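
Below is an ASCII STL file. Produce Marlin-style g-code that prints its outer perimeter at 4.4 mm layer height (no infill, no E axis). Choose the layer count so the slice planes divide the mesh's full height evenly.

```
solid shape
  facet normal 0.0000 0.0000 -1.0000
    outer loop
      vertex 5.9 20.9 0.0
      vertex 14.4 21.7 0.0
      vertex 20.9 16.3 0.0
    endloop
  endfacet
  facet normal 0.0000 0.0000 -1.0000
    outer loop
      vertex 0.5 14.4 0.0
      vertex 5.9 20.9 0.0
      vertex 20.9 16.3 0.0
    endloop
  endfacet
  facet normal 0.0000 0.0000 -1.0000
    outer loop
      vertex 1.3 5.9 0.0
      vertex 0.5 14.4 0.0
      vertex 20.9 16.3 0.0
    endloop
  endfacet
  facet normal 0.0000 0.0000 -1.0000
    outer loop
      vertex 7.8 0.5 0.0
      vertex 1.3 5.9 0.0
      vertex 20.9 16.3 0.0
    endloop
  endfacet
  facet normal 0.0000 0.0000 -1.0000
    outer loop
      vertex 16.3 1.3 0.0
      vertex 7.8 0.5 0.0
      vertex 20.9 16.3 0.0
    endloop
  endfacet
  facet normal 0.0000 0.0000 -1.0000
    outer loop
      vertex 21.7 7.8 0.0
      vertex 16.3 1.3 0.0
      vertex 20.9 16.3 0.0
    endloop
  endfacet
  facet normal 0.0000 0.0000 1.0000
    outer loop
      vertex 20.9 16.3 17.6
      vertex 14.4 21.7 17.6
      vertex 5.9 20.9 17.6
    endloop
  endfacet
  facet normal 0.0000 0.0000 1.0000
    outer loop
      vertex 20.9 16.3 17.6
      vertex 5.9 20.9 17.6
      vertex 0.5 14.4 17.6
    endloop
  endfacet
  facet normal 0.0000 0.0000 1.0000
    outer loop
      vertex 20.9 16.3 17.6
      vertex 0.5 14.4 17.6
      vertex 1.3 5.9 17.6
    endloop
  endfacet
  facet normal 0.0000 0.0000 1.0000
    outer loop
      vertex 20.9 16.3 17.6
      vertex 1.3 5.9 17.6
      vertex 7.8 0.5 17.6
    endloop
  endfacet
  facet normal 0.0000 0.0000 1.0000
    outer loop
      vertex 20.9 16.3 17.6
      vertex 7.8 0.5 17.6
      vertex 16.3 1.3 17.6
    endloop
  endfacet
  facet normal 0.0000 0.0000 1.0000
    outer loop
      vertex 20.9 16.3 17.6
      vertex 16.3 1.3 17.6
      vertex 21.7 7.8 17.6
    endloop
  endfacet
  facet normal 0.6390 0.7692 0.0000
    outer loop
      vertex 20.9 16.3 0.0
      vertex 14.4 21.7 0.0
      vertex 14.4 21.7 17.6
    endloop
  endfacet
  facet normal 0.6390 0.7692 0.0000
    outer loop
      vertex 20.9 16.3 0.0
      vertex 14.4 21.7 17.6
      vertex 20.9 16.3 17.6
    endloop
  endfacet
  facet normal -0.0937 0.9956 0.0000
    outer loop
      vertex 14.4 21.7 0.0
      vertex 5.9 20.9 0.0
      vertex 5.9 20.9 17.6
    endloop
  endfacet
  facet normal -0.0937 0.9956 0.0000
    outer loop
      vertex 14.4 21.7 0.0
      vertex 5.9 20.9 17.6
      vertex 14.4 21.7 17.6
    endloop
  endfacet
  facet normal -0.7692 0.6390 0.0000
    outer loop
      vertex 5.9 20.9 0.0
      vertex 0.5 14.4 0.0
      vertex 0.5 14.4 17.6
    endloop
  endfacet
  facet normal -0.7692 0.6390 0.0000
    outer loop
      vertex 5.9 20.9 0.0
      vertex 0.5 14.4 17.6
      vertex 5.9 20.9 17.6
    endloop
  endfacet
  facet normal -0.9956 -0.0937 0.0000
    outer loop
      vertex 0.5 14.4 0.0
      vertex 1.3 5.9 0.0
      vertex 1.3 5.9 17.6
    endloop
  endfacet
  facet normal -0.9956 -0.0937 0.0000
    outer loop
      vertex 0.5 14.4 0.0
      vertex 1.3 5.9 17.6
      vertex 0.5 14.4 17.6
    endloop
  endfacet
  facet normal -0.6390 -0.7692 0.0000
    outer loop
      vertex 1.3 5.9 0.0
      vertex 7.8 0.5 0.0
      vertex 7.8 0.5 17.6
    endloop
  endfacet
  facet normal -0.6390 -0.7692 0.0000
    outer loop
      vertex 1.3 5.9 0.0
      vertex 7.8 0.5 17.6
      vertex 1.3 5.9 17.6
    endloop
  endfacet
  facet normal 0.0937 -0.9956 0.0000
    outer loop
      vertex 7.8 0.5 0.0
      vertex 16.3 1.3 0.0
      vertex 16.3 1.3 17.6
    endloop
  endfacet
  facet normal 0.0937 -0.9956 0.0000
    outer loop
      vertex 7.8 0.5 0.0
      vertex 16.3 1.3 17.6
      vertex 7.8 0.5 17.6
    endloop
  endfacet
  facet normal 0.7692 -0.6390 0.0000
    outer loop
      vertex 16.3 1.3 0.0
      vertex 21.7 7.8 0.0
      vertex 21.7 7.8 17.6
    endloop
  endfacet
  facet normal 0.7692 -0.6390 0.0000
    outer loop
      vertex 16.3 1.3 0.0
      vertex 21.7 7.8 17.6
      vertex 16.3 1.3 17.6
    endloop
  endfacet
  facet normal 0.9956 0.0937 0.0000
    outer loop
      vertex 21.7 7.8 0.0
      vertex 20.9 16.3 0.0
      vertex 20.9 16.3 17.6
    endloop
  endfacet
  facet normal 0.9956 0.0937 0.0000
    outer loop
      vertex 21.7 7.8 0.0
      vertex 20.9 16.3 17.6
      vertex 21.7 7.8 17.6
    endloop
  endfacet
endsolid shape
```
; perimeter-only toolpath
G21 ; units = mm
G90 ; absolute positioning
G28 ; home
; layer 1
G0 Z4.4
G0 X20.9 Y16.3
G1 X14.4 Y21.7
G1 X5.9 Y20.9
G1 X0.5 Y14.4
G1 X1.3 Y5.9
G1 X7.8 Y0.5
G1 X16.3 Y1.3
G1 X21.7 Y7.8
G1 X20.9 Y16.3
; layer 2
G0 Z8.8
G0 X20.9 Y16.3
G1 X14.4 Y21.7
G1 X5.9 Y20.9
G1 X0.5 Y14.4
G1 X1.3 Y5.9
G1 X7.8 Y0.5
G1 X16.3 Y1.3
G1 X21.7 Y7.8
G1 X20.9 Y16.3
; layer 3
G0 Z13.2
G0 X20.9 Y16.3
G1 X14.4 Y21.7
G1 X5.9 Y20.9
G1 X0.5 Y14.4
G1 X1.3 Y5.9
G1 X7.8 Y0.5
G1 X16.3 Y1.3
G1 X21.7 Y7.8
G1 X20.9 Y16.3
; layer 4
G0 Z17.6
G0 X20.9 Y16.3
G1 X14.4 Y21.7
G1 X5.9 Y20.9
G1 X0.5 Y14.4
G1 X1.3 Y5.9
G1 X7.8 Y0.5
G1 X16.3 Y1.3
G1 X21.7 Y7.8
G1 X20.9 Y16.3
M2 ; end

The solid is a regular 8-sided prism (a cylinder approximated with 8 flat sides), circumscribed radius ≈ 11.1 mm, height ≈ 17.6 mm. Slicing at Δz = 4.4 mm — 4 equal slices spanning the solid's height, so layer i sits at z = i·h/4 — gives 4 non-empty perimeters. Each is a 8-segment closed polygon; G0 lifts to the layer z and rapids to the start vertex, then G1 traces the edges.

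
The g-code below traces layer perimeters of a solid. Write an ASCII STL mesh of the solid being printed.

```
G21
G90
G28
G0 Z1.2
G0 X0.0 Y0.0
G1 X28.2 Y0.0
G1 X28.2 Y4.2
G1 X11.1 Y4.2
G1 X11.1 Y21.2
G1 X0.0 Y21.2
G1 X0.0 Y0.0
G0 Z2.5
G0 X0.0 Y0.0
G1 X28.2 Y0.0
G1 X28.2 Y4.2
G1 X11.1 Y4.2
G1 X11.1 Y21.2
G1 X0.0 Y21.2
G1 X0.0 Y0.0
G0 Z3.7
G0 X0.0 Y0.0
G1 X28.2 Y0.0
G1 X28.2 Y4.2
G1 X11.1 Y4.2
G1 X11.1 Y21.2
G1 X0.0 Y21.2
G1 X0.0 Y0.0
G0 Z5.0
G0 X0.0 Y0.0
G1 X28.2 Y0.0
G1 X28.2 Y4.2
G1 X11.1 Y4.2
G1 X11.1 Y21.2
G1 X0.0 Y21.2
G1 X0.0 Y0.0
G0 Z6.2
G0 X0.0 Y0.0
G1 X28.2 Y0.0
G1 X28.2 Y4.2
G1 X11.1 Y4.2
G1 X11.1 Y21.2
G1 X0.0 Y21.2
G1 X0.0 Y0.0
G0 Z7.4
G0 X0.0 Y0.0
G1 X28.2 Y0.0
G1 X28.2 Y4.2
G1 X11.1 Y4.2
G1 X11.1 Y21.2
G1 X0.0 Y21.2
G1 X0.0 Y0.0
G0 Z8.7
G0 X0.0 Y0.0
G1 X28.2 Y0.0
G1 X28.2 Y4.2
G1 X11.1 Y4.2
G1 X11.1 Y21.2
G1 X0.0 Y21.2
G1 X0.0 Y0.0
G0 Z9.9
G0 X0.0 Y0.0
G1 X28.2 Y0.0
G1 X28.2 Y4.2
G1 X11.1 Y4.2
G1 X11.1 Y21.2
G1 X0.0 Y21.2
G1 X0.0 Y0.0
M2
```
solid part
  facet normal 0.0000 0.0000 -1.0000
    outer loop
      vertex 28.2 4.2 0.0
      vertex 28.2 0.0 0.0
      vertex 0.0 0.0 0.0
    endloop
  endfacet
  facet normal 0.0000 0.0000 -1.0000
    outer loop
      vertex 11.1 4.2 0.0
      vertex 28.2 4.2 0.0
      vertex 0.0 0.0 0.0
    endloop
  endfacet
  facet normal 0.0000 0.0000 -1.0000
    outer loop
      vertex 11.1 21.2 0.0
      vertex 11.1 4.2 0.0
      vertex 0.0 0.0 0.0
    endloop
  endfacet
  facet normal 0.0000 0.0000 -1.0000
    outer loop
      vertex 0.0 21.2 0.0
      vertex 11.1 21.2 0.0
      vertex 0.0 0.0 0.0
    endloop
  endfacet
  facet normal 0.0000 0.0000 1.0000
    outer loop
      vertex 0.0 0.0 9.9
      vertex 28.2 0.0 9.9
      vertex 28.2 4.2 9.9
    endloop
  endfacet
  facet normal 0.0000 0.0000 1.0000
    outer loop
      vertex 0.0 0.0 9.9
      vertex 28.2 4.2 9.9
      vertex 11.1 4.2 9.9
    endloop
  endfacet
  facet normal 0.0000 0.0000 1.0000
    outer loop
      vertex 0.0 0.0 9.9
      vertex 11.1 4.2 9.9
      vertex 11.1 21.2 9.9
    endloop
  endfacet
  facet normal 0.0000 0.0000 1.0000
    outer loop
      vertex 0.0 0.0 9.9
      vertex 11.1 21.2 9.9
      vertex 0.0 21.2 9.9
    endloop
  endfacet
  facet normal 0.0000 -1.0000 0.0000
    outer loop
      vertex 0.0 0.0 0.0
      vertex 28.2 0.0 0.0
      vertex 28.2 0.0 9.9
    endloop
  endfacet
  facet normal 0.0000 -1.0000 0.0000
    outer loop
      vertex 0.0 0.0 0.0
      vertex 28.2 0.0 9.9
      vertex 0.0 0.0 9.9
    endloop
  endfacet
  facet normal 1.0000 0.0000 0.0000
    outer loop
      vertex 28.2 0.0 0.0
      vertex 28.2 4.2 0.0
      vertex 28.2 4.2 9.9
    endloop
  endfacet
  facet normal 1.0000 0.0000 0.0000
    outer loop
      vertex 28.2 0.0 0.0
      vertex 28.2 4.2 9.9
      vertex 28.2 0.0 9.9
    endloop
  endfacet
  facet normal 0.0000 1.0000 0.0000
    outer loop
      vertex 28.2 4.2 0.0
      vertex 11.1 4.2 0.0
      vertex 11.1 4.2 9.9
    endloop
  endfacet
  facet normal 0.0000 1.0000 0.0000
    outer loop
      vertex 28.2 4.2 0.0
      vertex 11.1 4.2 9.9
      vertex 28.2 4.2 9.9
    endloop
  endfacet
  facet normal 1.0000 0.0000 0.0000
    outer loop
      vertex 11.1 4.2 0.0
      vertex 11.1 21.2 0.0
      vertex 11.1 21.2 9.9
    endloop
  endfacet
  facet normal 1.0000 0.0000 0.0000
    outer loop
      vertex 11.1 4.2 0.0
      vertex 11.1 21.2 9.9
      vertex 11.1 4.2 9.9
    endloop
  endfacet
  facet normal 0.0000 1.0000 0.0000
    outer loop
      vertex 11.1 21.2 0.0
      vertex 0.0 21.2 0.0
      vertex 0.0 21.2 9.9
    endloop
  endfacet
  facet normal 0.0000 1.0000 0.0000
    outer loop
      vertex 11.1 21.2 0.0
      vertex 0.0 21.2 9.9
      vertex 11.1 21.2 9.9
    endloop
  endfacet
  facet normal -1.0000 0.0000 0.0000
    outer loop
      vertex 0.0 21.2 0.0
      vertex 0.0 0.0 0.0
      vertex 0.0 0.0 9.9
    endloop
  endfacet
  facet normal -1.0000 0.0000 0.0000
    outer loop
      vertex 0.0 21.2 0.0
      vertex 0.0 0.0 9.9
      vertex 0.0 21.2 9.9
    endloop
  endfacet
endsolid part

The G0 Z moves step by Δz≈1.2 mm. Every layer's G1 loop is the same polygon, so the solid is a straight extrusion of it from z=0 to z≈9.9. Closing with flat bottom and top caps and triangulating gives 20 facets — an L-shaped prism: outer 28.2 × 21.2 mm, arm thicknesses ≈ 4.2 mm (horizontal) and 11.1 mm (vertical), extruded 9.9 mm in z.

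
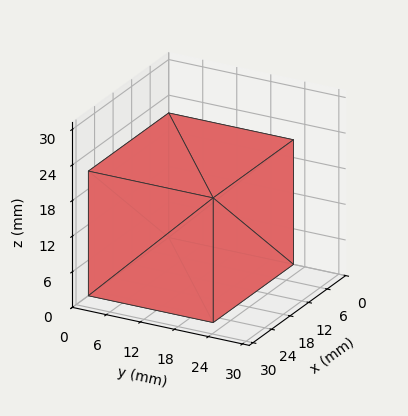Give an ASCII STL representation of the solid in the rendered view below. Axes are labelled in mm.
Reading the render: the shape is a rectangular box, roughly 26 × 22 mm footprint and 21 mm tall (dimensions read to the nearest mm from the axis ticks). For the STL, each face is triangulated and given an outward normal.

solid part
  facet normal 0.0000 0.0000 -1.0000
    outer loop
      vertex 26.0 22.0 0.0
      vertex 26.0 0.0 0.0
      vertex 0.0 0.0 0.0
    endloop
  endfacet
  facet normal 0.0000 0.0000 -1.0000
    outer loop
      vertex 0.0 22.0 0.0
      vertex 26.0 22.0 0.0
      vertex 0.0 0.0 0.0
    endloop
  endfacet
  facet normal 0.0000 0.0000 1.0000
    outer loop
      vertex 0.0 0.0 21.0
      vertex 26.0 0.0 21.0
      vertex 26.0 22.0 21.0
    endloop
  endfacet
  facet normal 0.0000 0.0000 1.0000
    outer loop
      vertex 0.0 0.0 21.0
      vertex 26.0 22.0 21.0
      vertex 0.0 22.0 21.0
    endloop
  endfacet
  facet normal 0.0000 -1.0000 0.0000
    outer loop
      vertex 0.0 0.0 0.0
      vertex 26.0 0.0 0.0
      vertex 26.0 0.0 21.0
    endloop
  endfacet
  facet normal 0.0000 -1.0000 0.0000
    outer loop
      vertex 0.0 0.0 0.0
      vertex 26.0 0.0 21.0
      vertex 0.0 0.0 21.0
    endloop
  endfacet
  facet normal 0.0000 1.0000 0.0000
    outer loop
      vertex 26.0 22.0 21.0
      vertex 26.0 22.0 0.0
      vertex 0.0 22.0 0.0
    endloop
  endfacet
  facet normal 0.0000 1.0000 0.0000
    outer loop
      vertex 0.0 22.0 21.0
      vertex 26.0 22.0 21.0
      vertex 0.0 22.0 0.0
    endloop
  endfacet
  facet normal -1.0000 0.0000 0.0000
    outer loop
      vertex 0.0 22.0 21.0
      vertex 0.0 22.0 0.0
      vertex 0.0 0.0 0.0
    endloop
  endfacet
  facet normal -1.0000 0.0000 0.0000
    outer loop
      vertex 0.0 0.0 21.0
      vertex 0.0 22.0 21.0
      vertex 0.0 0.0 0.0
    endloop
  endfacet
  facet normal 1.0000 0.0000 0.0000
    outer loop
      vertex 26.0 0.0 0.0
      vertex 26.0 22.0 0.0
      vertex 26.0 22.0 21.0
    endloop
  endfacet
  facet normal 1.0000 0.0000 0.0000
    outer loop
      vertex 26.0 0.0 0.0
      vertex 26.0 22.0 21.0
      vertex 26.0 0.0 21.0
    endloop
  endfacet
endsolid part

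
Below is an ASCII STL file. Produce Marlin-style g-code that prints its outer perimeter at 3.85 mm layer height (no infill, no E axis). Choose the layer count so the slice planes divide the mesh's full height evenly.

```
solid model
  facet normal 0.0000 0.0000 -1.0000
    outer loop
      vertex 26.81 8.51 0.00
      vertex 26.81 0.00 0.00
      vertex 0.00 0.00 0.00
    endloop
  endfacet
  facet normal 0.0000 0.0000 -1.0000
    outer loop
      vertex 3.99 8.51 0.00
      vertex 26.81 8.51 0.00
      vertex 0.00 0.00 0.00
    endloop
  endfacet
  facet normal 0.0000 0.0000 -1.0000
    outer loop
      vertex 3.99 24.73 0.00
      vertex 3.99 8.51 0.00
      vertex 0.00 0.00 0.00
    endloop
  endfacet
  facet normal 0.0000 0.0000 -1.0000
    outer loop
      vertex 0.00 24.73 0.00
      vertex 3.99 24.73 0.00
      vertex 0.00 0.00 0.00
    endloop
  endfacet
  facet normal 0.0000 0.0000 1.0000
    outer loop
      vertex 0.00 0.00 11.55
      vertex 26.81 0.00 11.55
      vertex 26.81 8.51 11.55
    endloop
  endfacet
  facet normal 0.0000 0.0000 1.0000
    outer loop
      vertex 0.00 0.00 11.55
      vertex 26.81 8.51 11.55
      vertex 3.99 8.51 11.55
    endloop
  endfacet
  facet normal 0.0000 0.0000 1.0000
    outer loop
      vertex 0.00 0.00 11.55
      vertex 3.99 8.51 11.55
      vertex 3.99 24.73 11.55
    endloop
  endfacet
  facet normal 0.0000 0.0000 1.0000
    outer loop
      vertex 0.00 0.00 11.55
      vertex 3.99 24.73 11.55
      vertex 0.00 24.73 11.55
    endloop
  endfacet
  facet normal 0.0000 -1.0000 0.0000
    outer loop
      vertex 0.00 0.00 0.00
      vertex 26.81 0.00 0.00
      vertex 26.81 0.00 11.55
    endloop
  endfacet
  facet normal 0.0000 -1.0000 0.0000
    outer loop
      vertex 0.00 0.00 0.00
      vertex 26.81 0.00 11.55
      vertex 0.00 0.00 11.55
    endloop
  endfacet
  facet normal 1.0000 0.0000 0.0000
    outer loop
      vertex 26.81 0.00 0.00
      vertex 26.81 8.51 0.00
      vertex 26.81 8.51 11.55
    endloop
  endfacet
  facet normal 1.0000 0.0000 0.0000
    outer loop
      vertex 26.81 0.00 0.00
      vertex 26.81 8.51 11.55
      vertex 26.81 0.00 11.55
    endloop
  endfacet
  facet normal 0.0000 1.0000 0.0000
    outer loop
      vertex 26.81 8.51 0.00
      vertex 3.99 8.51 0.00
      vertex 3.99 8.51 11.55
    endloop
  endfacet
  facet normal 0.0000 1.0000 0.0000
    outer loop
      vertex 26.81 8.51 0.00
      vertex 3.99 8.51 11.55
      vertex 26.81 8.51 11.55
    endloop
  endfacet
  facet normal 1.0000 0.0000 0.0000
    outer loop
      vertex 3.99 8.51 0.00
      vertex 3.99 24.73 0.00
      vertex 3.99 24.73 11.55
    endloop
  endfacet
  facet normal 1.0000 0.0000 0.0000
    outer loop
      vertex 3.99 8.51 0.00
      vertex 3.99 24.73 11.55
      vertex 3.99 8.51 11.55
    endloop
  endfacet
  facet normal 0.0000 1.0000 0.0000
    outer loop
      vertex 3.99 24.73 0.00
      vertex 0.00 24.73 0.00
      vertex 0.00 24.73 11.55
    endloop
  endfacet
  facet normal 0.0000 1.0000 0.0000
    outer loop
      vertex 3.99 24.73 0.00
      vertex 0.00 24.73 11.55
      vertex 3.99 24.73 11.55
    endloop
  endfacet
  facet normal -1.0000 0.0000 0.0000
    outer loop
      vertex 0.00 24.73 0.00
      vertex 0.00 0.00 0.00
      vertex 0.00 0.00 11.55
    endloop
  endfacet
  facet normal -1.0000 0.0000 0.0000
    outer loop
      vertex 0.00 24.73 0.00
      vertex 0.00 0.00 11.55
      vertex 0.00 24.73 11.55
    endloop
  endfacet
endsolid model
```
; perimeter-only toolpath
G21 ; units = mm
G90 ; absolute positioning
G28 ; home
; layer 1
G0 Z3.85
G0 X0.00 Y0.00
G1 X26.81 Y0.00
G1 X26.81 Y8.51
G1 X3.99 Y8.51
G1 X3.99 Y24.73
G1 X0.00 Y24.73
G1 X0.00 Y0.00
; layer 2
G0 Z7.70
G0 X0.00 Y0.00
G1 X26.81 Y0.00
G1 X26.81 Y8.51
G1 X3.99 Y8.51
G1 X3.99 Y24.73
G1 X0.00 Y24.73
G1 X0.00 Y0.00
; layer 3
G0 Z11.55
G0 X0.00 Y0.00
G1 X26.81 Y0.00
G1 X26.81 Y8.51
G1 X3.99 Y8.51
G1 X3.99 Y24.73
G1 X0.00 Y24.73
G1 X0.00 Y0.00
M2 ; end

The solid is an L-shaped prism: outer 26.8 × 24.7 mm, arm thicknesses ≈ 8.51 mm (horizontal) and 3.99 mm (vertical), extruded 11.6 mm in z. Slicing at Δz = 3.85 mm — 3 equal slices spanning the solid's height, so layer i sits at z = i·h/3 — gives 3 non-empty perimeters. Each is a 6-segment closed polygon; G0 lifts to the layer z and rapids to the start vertex, then G1 traces the edges.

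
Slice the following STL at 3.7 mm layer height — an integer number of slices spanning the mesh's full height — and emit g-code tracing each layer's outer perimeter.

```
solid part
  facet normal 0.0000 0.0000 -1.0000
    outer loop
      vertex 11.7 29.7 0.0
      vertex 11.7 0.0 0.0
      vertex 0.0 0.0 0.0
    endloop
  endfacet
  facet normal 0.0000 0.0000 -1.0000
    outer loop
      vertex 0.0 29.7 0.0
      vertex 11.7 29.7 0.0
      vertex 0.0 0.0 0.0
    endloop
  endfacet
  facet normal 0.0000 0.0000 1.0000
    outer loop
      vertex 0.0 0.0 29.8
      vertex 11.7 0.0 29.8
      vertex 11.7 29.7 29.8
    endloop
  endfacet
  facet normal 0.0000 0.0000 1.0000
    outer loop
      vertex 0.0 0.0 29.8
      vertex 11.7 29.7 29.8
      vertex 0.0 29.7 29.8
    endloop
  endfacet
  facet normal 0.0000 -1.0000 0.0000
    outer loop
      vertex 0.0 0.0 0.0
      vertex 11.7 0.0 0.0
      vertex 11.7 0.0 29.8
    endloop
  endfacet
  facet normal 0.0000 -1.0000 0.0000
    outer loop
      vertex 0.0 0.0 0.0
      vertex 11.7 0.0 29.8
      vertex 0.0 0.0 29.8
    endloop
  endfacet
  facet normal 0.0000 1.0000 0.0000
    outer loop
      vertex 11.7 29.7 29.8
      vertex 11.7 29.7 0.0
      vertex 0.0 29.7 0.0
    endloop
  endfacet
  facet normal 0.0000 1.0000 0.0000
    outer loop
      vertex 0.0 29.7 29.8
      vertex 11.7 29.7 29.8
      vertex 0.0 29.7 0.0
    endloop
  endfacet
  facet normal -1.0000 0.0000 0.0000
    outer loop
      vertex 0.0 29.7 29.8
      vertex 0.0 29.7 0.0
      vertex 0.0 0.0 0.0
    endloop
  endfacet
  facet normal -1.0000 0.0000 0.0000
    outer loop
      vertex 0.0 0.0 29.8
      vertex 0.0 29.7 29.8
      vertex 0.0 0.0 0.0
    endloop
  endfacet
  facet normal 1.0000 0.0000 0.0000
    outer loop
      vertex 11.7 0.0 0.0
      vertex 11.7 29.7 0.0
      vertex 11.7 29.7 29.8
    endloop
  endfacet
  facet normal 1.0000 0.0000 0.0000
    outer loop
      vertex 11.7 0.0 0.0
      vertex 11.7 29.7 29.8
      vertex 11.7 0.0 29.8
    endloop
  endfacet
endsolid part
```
; perimeter-only toolpath
G21 ; units = mm
G90 ; absolute positioning
G28 ; home
; layer 1
G0 Z3.7
G0 X0.0 Y0.0
G1 X11.7 Y0.0
G1 X11.7 Y29.7
G1 X0.0 Y29.7
G1 X0.0 Y0.0
; layer 2
G0 Z7.5
G0 X0.0 Y0.0
G1 X11.7 Y0.0
G1 X11.7 Y29.7
G1 X0.0 Y29.7
G1 X0.0 Y0.0
; layer 3
G0 Z11.2
G0 X0.0 Y0.0
G1 X11.7 Y0.0
G1 X11.7 Y29.7
G1 X0.0 Y29.7
G1 X0.0 Y0.0
; layer 4
G0 Z14.9
G0 X0.0 Y0.0
G1 X11.7 Y0.0
G1 X11.7 Y29.7
G1 X0.0 Y29.7
G1 X0.0 Y0.0
; layer 5
G0 Z18.6
G0 X0.0 Y0.0
G1 X11.7 Y0.0
G1 X11.7 Y29.7
G1 X0.0 Y29.7
G1 X0.0 Y0.0
; layer 6
G0 Z22.4
G0 X0.0 Y0.0
G1 X11.7 Y0.0
G1 X11.7 Y29.7
G1 X0.0 Y29.7
G1 X0.0 Y0.0
; layer 7
G0 Z26.1
G0 X0.0 Y0.0
G1 X11.7 Y0.0
G1 X11.7 Y29.7
G1 X0.0 Y29.7
G1 X0.0 Y0.0
; layer 8
G0 Z29.8
G0 X0.0 Y0.0
G1 X11.7 Y0.0
G1 X11.7 Y29.7
G1 X0.0 Y29.7
G1 X0.0 Y0.0
M2 ; end

The solid is a rectangular box, roughly 11.7 × 29.7 mm footprint and 29.8 mm tall. Slicing at Δz = 3.7 mm — 8 equal slices spanning the solid's height, so layer i sits at z = i·h/8 — gives 8 non-empty perimeters. Each is a 4-segment closed polygon; G0 lifts to the layer z and rapids to the start vertex, then G1 traces the edges.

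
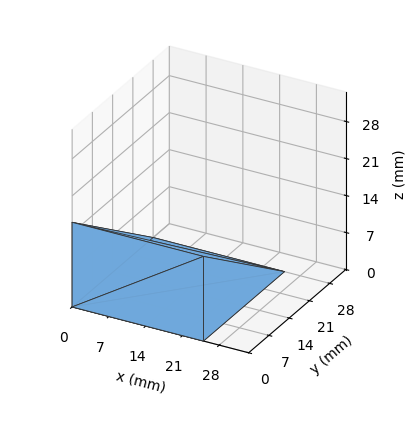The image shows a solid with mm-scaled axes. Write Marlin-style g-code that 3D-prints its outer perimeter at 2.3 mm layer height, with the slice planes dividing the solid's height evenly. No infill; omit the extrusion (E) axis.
Reading the render: the shape is a wedge (ramp): 25 × 28 mm base, rising to 16 mm along the y=0 edge and sloping linearly to z=0 at y=28 (dimensions read to the nearest mm from the axis ticks). For the g-code, the solid's height is divided into equal slices at the stated Δz and each level perimeter traced with G1 moves after a G0 lift.

; perimeter-only toolpath
G21 ; units = mm
G90 ; absolute positioning
G28 ; home
; layer 1
G0 Z2.3
G0 X0.0 Y0.0
G1 X25.0 Y0.0
G1 X25.0 Y24.0
G1 X0.0 Y24.0
G1 X0.0 Y0.0
; layer 2
G0 Z4.6
G0 X0.0 Y0.0
G1 X25.0 Y0.0
G1 X25.0 Y20.0
G1 X0.0 Y20.0
G1 X0.0 Y0.0
; layer 3
G0 Z6.9
G0 X0.0 Y0.0
G1 X25.0 Y0.0
G1 X25.0 Y16.0
G1 X0.0 Y16.0
G1 X0.0 Y0.0
; layer 4
G0 Z9.1
G0 X0.0 Y0.0
G1 X25.0 Y0.0
G1 X25.0 Y12.0
G1 X0.0 Y12.0
G1 X0.0 Y0.0
; layer 5
G0 Z11.4
G0 X0.0 Y0.0
G1 X25.0 Y0.0
G1 X25.0 Y8.0
G1 X0.0 Y8.0
G1 X0.0 Y0.0
; layer 6
G0 Z13.7
G0 X0.0 Y0.0
G1 X25.0 Y0.0
G1 X25.0 Y4.0
G1 X0.0 Y4.0
G1 X0.0 Y0.0
M2 ; end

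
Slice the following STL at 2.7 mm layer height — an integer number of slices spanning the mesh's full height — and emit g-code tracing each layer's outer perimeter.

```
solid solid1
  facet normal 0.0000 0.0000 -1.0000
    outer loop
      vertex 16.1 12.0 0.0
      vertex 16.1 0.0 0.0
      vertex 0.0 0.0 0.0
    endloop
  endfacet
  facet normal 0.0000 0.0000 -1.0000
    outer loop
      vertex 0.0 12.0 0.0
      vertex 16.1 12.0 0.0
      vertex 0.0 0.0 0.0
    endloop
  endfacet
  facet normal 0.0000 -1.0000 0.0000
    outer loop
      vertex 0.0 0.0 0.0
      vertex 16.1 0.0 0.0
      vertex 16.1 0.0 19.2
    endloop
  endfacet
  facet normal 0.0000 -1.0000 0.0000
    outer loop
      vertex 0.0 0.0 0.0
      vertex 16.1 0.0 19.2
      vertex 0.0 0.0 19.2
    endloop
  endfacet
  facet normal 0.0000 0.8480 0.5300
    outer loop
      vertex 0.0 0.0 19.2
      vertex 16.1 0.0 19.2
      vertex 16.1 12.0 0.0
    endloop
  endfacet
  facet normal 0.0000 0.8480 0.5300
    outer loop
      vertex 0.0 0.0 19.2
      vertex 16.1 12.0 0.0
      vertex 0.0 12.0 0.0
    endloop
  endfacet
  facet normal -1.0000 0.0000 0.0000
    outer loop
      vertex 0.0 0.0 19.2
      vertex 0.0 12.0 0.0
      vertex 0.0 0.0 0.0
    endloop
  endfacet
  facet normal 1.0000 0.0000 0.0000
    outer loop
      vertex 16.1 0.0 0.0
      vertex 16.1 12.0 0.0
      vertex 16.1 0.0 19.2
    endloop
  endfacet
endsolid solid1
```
; perimeter-only toolpath
G21 ; units = mm
G90 ; absolute positioning
G28 ; home
; layer 1
G0 Z2.7
G0 X0.0 Y0.0
G1 X16.1 Y0.0
G1 X16.1 Y10.3
G1 X0.0 Y10.3
G1 X0.0 Y0.0
; layer 2
G0 Z5.5
G0 X0.0 Y0.0
G1 X16.1 Y0.0
G1 X16.1 Y8.6
G1 X0.0 Y8.6
G1 X0.0 Y0.0
; layer 3
G0 Z8.2
G0 X0.0 Y0.0
G1 X16.1 Y0.0
G1 X16.1 Y6.9
G1 X0.0 Y6.9
G1 X0.0 Y0.0
; layer 4
G0 Z11.0
G0 X0.0 Y0.0
G1 X16.1 Y0.0
G1 X16.1 Y5.1
G1 X0.0 Y5.1
G1 X0.0 Y0.0
; layer 5
G0 Z13.7
G0 X0.0 Y0.0
G1 X16.1 Y0.0
G1 X16.1 Y3.4
G1 X0.0 Y3.4
G1 X0.0 Y0.0
; layer 6
G0 Z16.5
G0 X0.0 Y0.0
G1 X16.1 Y0.0
G1 X16.1 Y1.7
G1 X0.0 Y1.7
G1 X0.0 Y0.0
M2 ; end

The solid is a wedge (ramp): 16.1 × 12 mm base, rising to 19.2 mm along the y=0 edge and sloping linearly to z=0 at y=12. Slicing at Δz = 2.7 mm — 7 equal slices spanning the solid's height, so layer i sits at z = i·h/7 — gives 6 non-empty perimeters. Each is a 4-segment closed polygon; G0 lifts to the layer z and rapids to the start vertex, then G1 traces the edges. The cross-section shrinks linearly with z (the slice at the apex is degenerate and omitted).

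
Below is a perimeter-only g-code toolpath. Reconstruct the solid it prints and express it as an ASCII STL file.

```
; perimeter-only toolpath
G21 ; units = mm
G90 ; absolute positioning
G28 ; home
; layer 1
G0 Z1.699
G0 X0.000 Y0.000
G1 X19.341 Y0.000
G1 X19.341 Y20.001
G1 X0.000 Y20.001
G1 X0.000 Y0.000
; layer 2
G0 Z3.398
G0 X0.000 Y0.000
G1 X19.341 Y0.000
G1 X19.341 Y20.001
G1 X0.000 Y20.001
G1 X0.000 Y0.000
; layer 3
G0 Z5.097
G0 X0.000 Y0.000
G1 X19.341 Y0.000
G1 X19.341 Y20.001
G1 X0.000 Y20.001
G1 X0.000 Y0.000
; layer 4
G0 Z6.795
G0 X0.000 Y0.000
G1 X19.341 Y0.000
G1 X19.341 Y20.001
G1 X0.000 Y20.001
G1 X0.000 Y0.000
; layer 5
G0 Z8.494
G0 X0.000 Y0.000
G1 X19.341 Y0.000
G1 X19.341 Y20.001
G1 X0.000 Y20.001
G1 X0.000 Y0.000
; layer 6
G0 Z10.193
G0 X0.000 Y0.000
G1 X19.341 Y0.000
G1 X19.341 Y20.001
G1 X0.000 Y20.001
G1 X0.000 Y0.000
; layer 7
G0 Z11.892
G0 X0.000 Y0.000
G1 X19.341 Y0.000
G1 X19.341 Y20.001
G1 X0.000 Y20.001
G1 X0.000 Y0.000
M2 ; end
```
solid part
  facet normal 0.0000 0.0000 -1.0000
    outer loop
      vertex 19.341 20.001 0.000
      vertex 19.341 0.000 0.000
      vertex 0.000 0.000 0.000
    endloop
  endfacet
  facet normal 0.0000 0.0000 -1.0000
    outer loop
      vertex 0.000 20.001 0.000
      vertex 19.341 20.001 0.000
      vertex 0.000 0.000 0.000
    endloop
  endfacet
  facet normal 0.0000 0.0000 1.0000
    outer loop
      vertex 0.000 0.000 11.892
      vertex 19.341 0.000 11.892
      vertex 19.341 20.001 11.892
    endloop
  endfacet
  facet normal 0.0000 0.0000 1.0000
    outer loop
      vertex 0.000 0.000 11.892
      vertex 19.341 20.001 11.892
      vertex 0.000 20.001 11.892
    endloop
  endfacet
  facet normal 0.0000 -1.0000 0.0000
    outer loop
      vertex 0.000 0.000 0.000
      vertex 19.341 0.000 0.000
      vertex 19.341 0.000 11.892
    endloop
  endfacet
  facet normal 0.0000 -1.0000 0.0000
    outer loop
      vertex 0.000 0.000 0.000
      vertex 19.341 0.000 11.892
      vertex 0.000 0.000 11.892
    endloop
  endfacet
  facet normal 0.0000 1.0000 0.0000
    outer loop
      vertex 19.341 20.001 11.892
      vertex 19.341 20.001 0.000
      vertex 0.000 20.001 0.000
    endloop
  endfacet
  facet normal 0.0000 1.0000 0.0000
    outer loop
      vertex 0.000 20.001 11.892
      vertex 19.341 20.001 11.892
      vertex 0.000 20.001 0.000
    endloop
  endfacet
  facet normal -1.0000 0.0000 0.0000
    outer loop
      vertex 0.000 20.001 11.892
      vertex 0.000 20.001 0.000
      vertex 0.000 0.000 0.000
    endloop
  endfacet
  facet normal -1.0000 0.0000 0.0000
    outer loop
      vertex 0.000 0.000 11.892
      vertex 0.000 20.001 11.892
      vertex 0.000 0.000 0.000
    endloop
  endfacet
  facet normal 1.0000 0.0000 0.0000
    outer loop
      vertex 19.341 0.000 0.000
      vertex 19.341 20.001 0.000
      vertex 19.341 20.001 11.892
    endloop
  endfacet
  facet normal 1.0000 0.0000 0.0000
    outer loop
      vertex 19.341 0.000 0.000
      vertex 19.341 20.001 11.892
      vertex 19.341 0.000 11.892
    endloop
  endfacet
endsolid part

The G0 Z moves step by Δz≈1.699 mm. Every layer's G1 loop is the same polygon, so the solid is a straight extrusion of it from z=0 to z≈11.9. Closing with flat bottom and top caps and triangulating gives 12 facets — a rectangular box, roughly 19.3 × 20 mm footprint and 11.9 mm tall.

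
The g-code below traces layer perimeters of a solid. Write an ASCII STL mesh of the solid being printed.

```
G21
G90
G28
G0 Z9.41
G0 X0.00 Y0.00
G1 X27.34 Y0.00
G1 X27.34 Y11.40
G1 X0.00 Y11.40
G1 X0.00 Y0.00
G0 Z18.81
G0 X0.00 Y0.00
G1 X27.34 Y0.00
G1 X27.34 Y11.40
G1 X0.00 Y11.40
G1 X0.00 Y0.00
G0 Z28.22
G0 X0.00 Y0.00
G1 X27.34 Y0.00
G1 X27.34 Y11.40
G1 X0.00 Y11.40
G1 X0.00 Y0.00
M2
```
solid part
  facet normal 0.0000 0.0000 -1.0000
    outer loop
      vertex 27.34 11.40 0.00
      vertex 27.34 0.00 0.00
      vertex 0.00 0.00 0.00
    endloop
  endfacet
  facet normal 0.0000 0.0000 -1.0000
    outer loop
      vertex 0.00 11.40 0.00
      vertex 27.34 11.40 0.00
      vertex 0.00 0.00 0.00
    endloop
  endfacet
  facet normal 0.0000 0.0000 1.0000
    outer loop
      vertex 0.00 0.00 28.22
      vertex 27.34 0.00 28.22
      vertex 27.34 11.40 28.22
    endloop
  endfacet
  facet normal 0.0000 0.0000 1.0000
    outer loop
      vertex 0.00 0.00 28.22
      vertex 27.34 11.40 28.22
      vertex 0.00 11.40 28.22
    endloop
  endfacet
  facet normal 0.0000 -1.0000 0.0000
    outer loop
      vertex 0.00 0.00 0.00
      vertex 27.34 0.00 0.00
      vertex 27.34 0.00 28.22
    endloop
  endfacet
  facet normal 0.0000 -1.0000 0.0000
    outer loop
      vertex 0.00 0.00 0.00
      vertex 27.34 0.00 28.22
      vertex 0.00 0.00 28.22
    endloop
  endfacet
  facet normal 0.0000 1.0000 0.0000
    outer loop
      vertex 27.34 11.40 28.22
      vertex 27.34 11.40 0.00
      vertex 0.00 11.40 0.00
    endloop
  endfacet
  facet normal 0.0000 1.0000 0.0000
    outer loop
      vertex 0.00 11.40 28.22
      vertex 27.34 11.40 28.22
      vertex 0.00 11.40 0.00
    endloop
  endfacet
  facet normal -1.0000 0.0000 0.0000
    outer loop
      vertex 0.00 11.40 28.22
      vertex 0.00 11.40 0.00
      vertex 0.00 0.00 0.00
    endloop
  endfacet
  facet normal -1.0000 0.0000 0.0000
    outer loop
      vertex 0.00 0.00 28.22
      vertex 0.00 11.40 28.22
      vertex 0.00 0.00 0.00
    endloop
  endfacet
  facet normal 1.0000 0.0000 0.0000
    outer loop
      vertex 27.34 0.00 0.00
      vertex 27.34 11.40 0.00
      vertex 27.34 11.40 28.22
    endloop
  endfacet
  facet normal 1.0000 0.0000 0.0000
    outer loop
      vertex 27.34 0.00 0.00
      vertex 27.34 11.40 28.22
      vertex 27.34 0.00 28.22
    endloop
  endfacet
endsolid part

The G0 Z moves step by Δz≈9.41 mm. Every layer's G1 loop is the same polygon, so the solid is a straight extrusion of it from z=0 to z≈28.2. Closing with flat bottom and top caps and triangulating gives 12 facets — a rectangular box, roughly 27.3 × 11.4 mm footprint and 28.2 mm tall.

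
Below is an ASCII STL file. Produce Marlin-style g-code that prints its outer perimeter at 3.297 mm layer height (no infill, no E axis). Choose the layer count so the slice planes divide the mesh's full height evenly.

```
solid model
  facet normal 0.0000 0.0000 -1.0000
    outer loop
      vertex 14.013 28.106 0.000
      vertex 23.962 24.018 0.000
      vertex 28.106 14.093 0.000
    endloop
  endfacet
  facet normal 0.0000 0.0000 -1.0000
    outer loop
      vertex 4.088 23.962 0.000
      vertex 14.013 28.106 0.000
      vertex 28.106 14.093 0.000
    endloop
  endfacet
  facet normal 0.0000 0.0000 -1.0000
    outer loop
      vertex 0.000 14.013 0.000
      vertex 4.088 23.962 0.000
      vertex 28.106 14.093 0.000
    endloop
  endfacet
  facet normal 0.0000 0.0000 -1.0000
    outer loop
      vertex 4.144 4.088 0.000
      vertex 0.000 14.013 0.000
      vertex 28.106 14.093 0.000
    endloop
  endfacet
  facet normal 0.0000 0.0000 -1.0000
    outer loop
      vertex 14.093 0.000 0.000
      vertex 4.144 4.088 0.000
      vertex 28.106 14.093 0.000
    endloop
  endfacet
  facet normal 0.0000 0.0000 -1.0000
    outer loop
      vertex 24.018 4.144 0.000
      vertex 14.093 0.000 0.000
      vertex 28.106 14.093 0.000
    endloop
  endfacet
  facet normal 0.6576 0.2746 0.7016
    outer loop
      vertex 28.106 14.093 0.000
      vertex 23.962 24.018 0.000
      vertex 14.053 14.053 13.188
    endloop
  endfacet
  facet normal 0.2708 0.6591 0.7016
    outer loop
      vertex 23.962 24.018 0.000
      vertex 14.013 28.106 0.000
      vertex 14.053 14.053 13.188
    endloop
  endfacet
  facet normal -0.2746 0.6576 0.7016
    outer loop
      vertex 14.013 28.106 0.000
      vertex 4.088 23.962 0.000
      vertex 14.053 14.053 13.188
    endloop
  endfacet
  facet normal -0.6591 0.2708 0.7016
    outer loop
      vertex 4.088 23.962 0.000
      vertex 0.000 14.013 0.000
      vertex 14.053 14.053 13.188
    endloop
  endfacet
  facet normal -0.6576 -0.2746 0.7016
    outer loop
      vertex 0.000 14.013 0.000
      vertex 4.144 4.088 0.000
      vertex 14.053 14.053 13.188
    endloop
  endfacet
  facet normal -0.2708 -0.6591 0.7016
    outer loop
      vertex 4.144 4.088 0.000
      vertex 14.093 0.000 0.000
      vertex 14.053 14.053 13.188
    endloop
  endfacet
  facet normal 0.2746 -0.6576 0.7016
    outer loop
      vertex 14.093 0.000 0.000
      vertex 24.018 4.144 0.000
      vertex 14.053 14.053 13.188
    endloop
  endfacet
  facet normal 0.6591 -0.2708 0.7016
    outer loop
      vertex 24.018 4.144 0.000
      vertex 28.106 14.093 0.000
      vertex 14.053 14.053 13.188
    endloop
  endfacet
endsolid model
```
; perimeter-only toolpath
G21 ; units = mm
G90 ; absolute positioning
G28 ; home
; layer 1
G0 Z3.297
G0 X24.593 Y14.083
G1 X21.485 Y21.527
G1 X14.023 Y24.593
G1 X6.579 Y21.485
G1 X3.513 Y14.023
G1 X6.621 Y6.579
G1 X14.083 Y3.513
G1 X21.527 Y6.621
G1 X24.593 Y14.083
; layer 2
G0 Z6.594
G0 X21.080 Y14.073
G1 X19.008 Y19.035
G1 X14.033 Y21.080
G1 X9.071 Y19.008
G1 X7.027 Y14.033
G1 X9.099 Y9.071
G1 X14.073 Y7.027
G1 X19.035 Y9.099
G1 X21.080 Y14.073
; layer 3
G0 Z9.891
G0 X17.566 Y14.063
G1 X16.530 Y16.544
G1 X14.043 Y17.566
G1 X11.562 Y16.530
G1 X10.540 Y14.043
G1 X11.576 Y11.562
G1 X14.063 Y10.540
G1 X16.544 Y11.576
G1 X17.566 Y14.063
M2 ; end

The solid is a regular 8-sided pyramid, base circumscribed radius ≈ 14.1 mm, apex at z ≈ 13.2 mm. Slicing at Δz = 3.297 mm — 4 equal slices spanning the solid's height, so layer i sits at z = i·h/4 — gives 3 non-empty perimeters. Each is a 8-segment closed polygon; G0 lifts to the layer z and rapids to the start vertex, then G1 traces the edges. The cross-section shrinks linearly with z (the slice at the apex is degenerate and omitted).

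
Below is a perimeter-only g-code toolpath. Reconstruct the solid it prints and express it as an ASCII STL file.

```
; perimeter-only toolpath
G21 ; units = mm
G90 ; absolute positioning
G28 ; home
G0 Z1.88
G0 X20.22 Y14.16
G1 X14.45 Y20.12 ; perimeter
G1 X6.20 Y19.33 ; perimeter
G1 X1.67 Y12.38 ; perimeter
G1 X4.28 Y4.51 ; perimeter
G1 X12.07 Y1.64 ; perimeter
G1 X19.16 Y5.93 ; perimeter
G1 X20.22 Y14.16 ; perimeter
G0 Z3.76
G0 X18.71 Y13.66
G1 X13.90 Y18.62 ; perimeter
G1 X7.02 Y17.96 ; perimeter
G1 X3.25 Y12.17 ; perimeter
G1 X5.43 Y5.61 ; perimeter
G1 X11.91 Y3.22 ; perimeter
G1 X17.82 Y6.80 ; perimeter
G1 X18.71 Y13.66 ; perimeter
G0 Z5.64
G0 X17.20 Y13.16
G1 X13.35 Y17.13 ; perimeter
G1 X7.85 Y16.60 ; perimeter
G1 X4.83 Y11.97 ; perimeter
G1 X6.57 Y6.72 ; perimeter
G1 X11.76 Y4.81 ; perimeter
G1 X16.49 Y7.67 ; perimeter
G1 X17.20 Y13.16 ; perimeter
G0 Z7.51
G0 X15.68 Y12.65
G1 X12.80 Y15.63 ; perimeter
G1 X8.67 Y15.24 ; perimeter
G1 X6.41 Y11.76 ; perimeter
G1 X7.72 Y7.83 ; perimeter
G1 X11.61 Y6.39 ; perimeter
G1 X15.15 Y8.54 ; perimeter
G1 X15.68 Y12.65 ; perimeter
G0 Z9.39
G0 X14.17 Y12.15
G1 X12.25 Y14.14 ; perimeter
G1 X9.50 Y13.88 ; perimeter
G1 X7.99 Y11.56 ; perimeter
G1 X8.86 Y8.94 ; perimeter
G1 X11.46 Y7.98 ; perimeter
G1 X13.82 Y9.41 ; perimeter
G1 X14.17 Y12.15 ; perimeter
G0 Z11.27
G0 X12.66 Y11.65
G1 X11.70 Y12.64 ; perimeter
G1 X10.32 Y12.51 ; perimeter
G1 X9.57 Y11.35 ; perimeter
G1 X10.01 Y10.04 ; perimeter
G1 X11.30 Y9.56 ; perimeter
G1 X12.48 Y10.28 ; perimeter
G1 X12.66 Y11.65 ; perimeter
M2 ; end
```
solid part
  facet normal 0.0000 0.0000 -1.0000
    outer loop
      vertex 5.37 20.69 0.00
      vertex 15.00 21.61 0.00
      vertex 21.73 14.66 0.00
    endloop
  endfacet
  facet normal 0.0000 0.0000 -1.0000
    outer loop
      vertex 0.09 12.58 0.00
      vertex 5.37 20.69 0.00
      vertex 21.73 14.66 0.00
    endloop
  endfacet
  facet normal 0.0000 0.0000 -1.0000
    outer loop
      vertex 3.14 3.40 0.00
      vertex 0.09 12.58 0.00
      vertex 21.73 14.66 0.00
    endloop
  endfacet
  facet normal 0.0000 0.0000 -1.0000
    outer loop
      vertex 12.22 0.05 0.00
      vertex 3.14 3.40 0.00
      vertex 21.73 14.66 0.00
    endloop
  endfacet
  facet normal 0.0000 0.0000 -1.0000
    outer loop
      vertex 20.49 5.06 0.00
      vertex 12.22 0.05 0.00
      vertex 21.73 14.66 0.00
    endloop
  endfacet
  facet normal 0.5709 0.5529 0.6069
    outer loop
      vertex 21.73 14.66 0.00
      vertex 15.00 21.61 0.00
      vertex 11.15 11.15 13.15
    endloop
  endfacet
  facet normal -0.0756 0.7910 0.6071
    outer loop
      vertex 15.00 21.61 0.00
      vertex 5.37 20.69 0.00
      vertex 11.15 11.15 13.15
    endloop
  endfacet
  facet normal -0.6659 0.4335 0.6072
    outer loop
      vertex 5.37 20.69 0.00
      vertex 0.09 12.58 0.00
      vertex 11.15 11.15 13.15
    endloop
  endfacet
  facet normal -0.7541 -0.2506 0.6070
    outer loop
      vertex 0.09 12.58 0.00
      vertex 3.14 3.40 0.00
      vertex 11.15 11.15 13.15
    endloop
  endfacet
  facet normal -0.2751 -0.7456 0.6070
    outer loop
      vertex 3.14 3.40 0.00
      vertex 12.22 0.05 0.00
      vertex 11.15 11.15 13.15
    endloop
  endfacet
  facet normal 0.4117 -0.6796 0.6072
    outer loop
      vertex 12.22 0.05 0.00
      vertex 20.49 5.06 0.00
      vertex 11.15 11.15 13.15
    endloop
  endfacet
  facet normal 0.7882 -0.1018 0.6070
    outer loop
      vertex 20.49 5.06 0.00
      vertex 21.73 14.66 0.00
      vertex 11.15 11.15 13.15
    endloop
  endfacet
endsolid part

The G0 Z moves step by Δz≈1.88 mm. The G1 loops shrink linearly with z, so the solid tapers from its base footprint up to z≈13.2. Closing with a flat bottom cap and the tapered top and triangulating gives 12 facets — a regular 7-sided pyramid, base circumscribed radius ≈ 11.2 mm, apex at z ≈ 13.2 mm.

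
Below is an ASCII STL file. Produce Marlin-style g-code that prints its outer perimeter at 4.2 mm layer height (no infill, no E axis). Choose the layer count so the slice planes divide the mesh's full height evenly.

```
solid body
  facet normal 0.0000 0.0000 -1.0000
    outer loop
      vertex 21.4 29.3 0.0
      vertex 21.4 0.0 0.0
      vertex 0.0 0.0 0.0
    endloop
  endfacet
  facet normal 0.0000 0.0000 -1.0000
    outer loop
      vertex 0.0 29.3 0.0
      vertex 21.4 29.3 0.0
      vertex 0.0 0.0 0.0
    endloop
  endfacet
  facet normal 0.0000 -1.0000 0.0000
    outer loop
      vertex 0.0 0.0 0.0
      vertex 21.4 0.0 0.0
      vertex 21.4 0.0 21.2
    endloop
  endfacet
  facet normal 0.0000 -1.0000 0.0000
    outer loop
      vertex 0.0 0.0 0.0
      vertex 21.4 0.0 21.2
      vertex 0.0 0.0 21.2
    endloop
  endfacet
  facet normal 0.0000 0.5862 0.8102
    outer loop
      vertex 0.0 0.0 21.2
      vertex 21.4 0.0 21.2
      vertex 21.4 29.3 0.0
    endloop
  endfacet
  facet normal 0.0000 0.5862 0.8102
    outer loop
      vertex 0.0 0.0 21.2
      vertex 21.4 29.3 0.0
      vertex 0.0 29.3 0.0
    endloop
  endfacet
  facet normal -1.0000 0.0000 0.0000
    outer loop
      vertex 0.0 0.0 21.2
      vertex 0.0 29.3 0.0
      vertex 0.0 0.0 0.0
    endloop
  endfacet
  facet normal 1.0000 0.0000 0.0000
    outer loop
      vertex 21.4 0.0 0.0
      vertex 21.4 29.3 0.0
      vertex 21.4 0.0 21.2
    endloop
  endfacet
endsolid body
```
; perimeter-only toolpath
G21 ; units = mm
G90 ; absolute positioning
G28 ; home
; layer 1
G0 Z4.2
G0 X0.0 Y0.0
G1 X21.4 Y0.0
G1 X21.4 Y23.4
G1 X0.0 Y23.4
G1 X0.0 Y0.0
; layer 2
G0 Z8.5
G0 X0.0 Y0.0
G1 X21.4 Y0.0
G1 X21.4 Y17.6
G1 X0.0 Y17.6
G1 X0.0 Y0.0
; layer 3
G0 Z12.7
G0 X0.0 Y0.0
G1 X21.4 Y0.0
G1 X21.4 Y11.7
G1 X0.0 Y11.7
G1 X0.0 Y0.0
; layer 4
G0 Z17.0
G0 X0.0 Y0.0
G1 X21.4 Y0.0
G1 X21.4 Y5.9
G1 X0.0 Y5.9
G1 X0.0 Y0.0
M2 ; end

The solid is a wedge (ramp): 21.4 × 29.3 mm base, rising to 21.2 mm along the y=0 edge and sloping linearly to z=0 at y=29.3. Slicing at Δz = 4.2 mm — 5 equal slices spanning the solid's height, so layer i sits at z = i·h/5 — gives 4 non-empty perimeters. Each is a 4-segment closed polygon; G0 lifts to the layer z and rapids to the start vertex, then G1 traces the edges. The cross-section shrinks linearly with z (the slice at the apex is degenerate and omitted).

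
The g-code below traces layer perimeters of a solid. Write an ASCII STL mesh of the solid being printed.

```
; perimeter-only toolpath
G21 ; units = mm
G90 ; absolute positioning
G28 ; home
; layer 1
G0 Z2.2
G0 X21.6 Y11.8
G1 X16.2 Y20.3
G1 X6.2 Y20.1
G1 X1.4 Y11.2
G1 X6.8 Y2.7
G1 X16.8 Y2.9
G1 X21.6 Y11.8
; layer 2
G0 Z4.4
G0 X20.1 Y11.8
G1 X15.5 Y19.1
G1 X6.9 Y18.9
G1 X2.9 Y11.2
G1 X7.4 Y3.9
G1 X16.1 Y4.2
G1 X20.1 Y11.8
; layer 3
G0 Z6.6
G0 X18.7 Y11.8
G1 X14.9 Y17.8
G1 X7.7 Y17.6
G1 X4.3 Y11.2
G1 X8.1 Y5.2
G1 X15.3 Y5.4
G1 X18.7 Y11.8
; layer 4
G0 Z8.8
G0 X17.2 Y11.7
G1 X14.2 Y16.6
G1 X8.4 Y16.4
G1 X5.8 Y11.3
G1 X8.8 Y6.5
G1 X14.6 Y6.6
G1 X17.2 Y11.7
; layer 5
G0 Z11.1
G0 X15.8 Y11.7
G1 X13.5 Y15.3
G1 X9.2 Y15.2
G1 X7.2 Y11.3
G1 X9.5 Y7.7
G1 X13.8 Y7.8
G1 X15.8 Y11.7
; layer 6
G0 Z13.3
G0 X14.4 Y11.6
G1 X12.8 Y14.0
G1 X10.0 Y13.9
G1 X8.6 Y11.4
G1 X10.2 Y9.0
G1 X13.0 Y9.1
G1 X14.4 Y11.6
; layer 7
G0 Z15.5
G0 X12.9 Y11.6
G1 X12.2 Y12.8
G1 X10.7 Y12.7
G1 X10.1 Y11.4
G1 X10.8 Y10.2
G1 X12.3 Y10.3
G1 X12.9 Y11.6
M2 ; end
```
solid part
  facet normal 0.0000 0.0000 -1.0000
    outer loop
      vertex 5.4 21.3 0.0
      vertex 16.9 21.6 0.0
      vertex 23.0 11.9 0.0
    endloop
  endfacet
  facet normal 0.0000 0.0000 -1.0000
    outer loop
      vertex 0.0 11.1 0.0
      vertex 5.4 21.3 0.0
      vertex 23.0 11.9 0.0
    endloop
  endfacet
  facet normal 0.0000 0.0000 -1.0000
    outer loop
      vertex 6.1 1.4 0.0
      vertex 0.0 11.1 0.0
      vertex 23.0 11.9 0.0
    endloop
  endfacet
  facet normal 0.0000 0.0000 -1.0000
    outer loop
      vertex 17.6 1.7 0.0
      vertex 6.1 1.4 0.0
      vertex 23.0 11.9 0.0
    endloop
  endfacet
  facet normal 0.7380 0.4641 0.4900
    outer loop
      vertex 23.0 11.9 0.0
      vertex 16.9 21.6 0.0
      vertex 11.5 11.5 17.7
    endloop
  endfacet
  facet normal -0.0227 0.8713 0.4902
    outer loop
      vertex 16.9 21.6 0.0
      vertex 5.4 21.3 0.0
      vertex 11.5 11.5 17.7
    endloop
  endfacet
  facet normal -0.7699 0.4076 0.4910
    outer loop
      vertex 5.4 21.3 0.0
      vertex 0.0 11.1 0.0
      vertex 11.5 11.5 17.7
    endloop
  endfacet
  facet normal -0.7380 -0.4641 0.4900
    outer loop
      vertex 0.0 11.1 0.0
      vertex 6.1 1.4 0.0
      vertex 11.5 11.5 17.7
    endloop
  endfacet
  facet normal 0.0227 -0.8713 0.4902
    outer loop
      vertex 6.1 1.4 0.0
      vertex 17.6 1.7 0.0
      vertex 11.5 11.5 17.7
    endloop
  endfacet
  facet normal 0.7699 -0.4076 0.4910
    outer loop
      vertex 17.6 1.7 0.0
      vertex 23.0 11.9 0.0
      vertex 11.5 11.5 17.7
    endloop
  endfacet
endsolid part

The G0 Z moves step by Δz≈2.2 mm. The G1 loops shrink linearly with z, so the solid tapers from its base footprint up to z≈17.7. Closing with a flat bottom cap and the tapered top and triangulating gives 10 facets — a regular 6-sided pyramid, base circumscribed radius ≈ 11.5 mm, apex at z ≈ 17.7 mm.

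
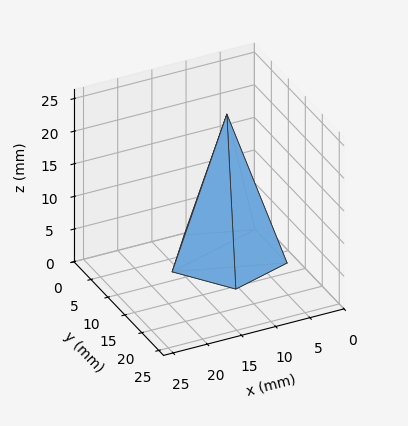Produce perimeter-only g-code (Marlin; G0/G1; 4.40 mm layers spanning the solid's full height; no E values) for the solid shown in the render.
Reading the render: the shape is a regular 5-sided pyramid, base circumscribed radius ≈ 8 mm, apex at z ≈ 22 mm (dimensions read to the nearest mm from the axis ticks). For the g-code, the solid's height is divided into equal slices at the stated Δz and each level perimeter traced with G1 moves after a G0 lift.

; perimeter-only toolpath
G21 ; units = mm
G90 ; absolute positioning
G28 ; home
; layer 1
G0 Z4.40
G0 X14.40 Y8.00
G1 X9.98 Y14.09
G1 X2.82 Y11.76
G1 X2.82 Y4.24
G1 X9.98 Y1.91
G1 X14.40 Y8.00
; layer 2
G0 Z8.80
G0 X12.80 Y8.00
G1 X9.48 Y12.57
G1 X4.12 Y10.82
G1 X4.12 Y5.18
G1 X9.48 Y3.43
G1 X12.80 Y8.00
; layer 3
G0 Z13.20
G0 X11.20 Y8.00
G1 X8.99 Y11.04
G1 X5.41 Y9.88
G1 X5.41 Y6.12
G1 X8.99 Y4.96
G1 X11.20 Y8.00
; layer 4
G0 Z17.60
G0 X9.60 Y8.00
G1 X8.49 Y9.52
G1 X6.71 Y8.94
G1 X6.71 Y7.06
G1 X8.49 Y6.48
G1 X9.60 Y8.00
M2 ; end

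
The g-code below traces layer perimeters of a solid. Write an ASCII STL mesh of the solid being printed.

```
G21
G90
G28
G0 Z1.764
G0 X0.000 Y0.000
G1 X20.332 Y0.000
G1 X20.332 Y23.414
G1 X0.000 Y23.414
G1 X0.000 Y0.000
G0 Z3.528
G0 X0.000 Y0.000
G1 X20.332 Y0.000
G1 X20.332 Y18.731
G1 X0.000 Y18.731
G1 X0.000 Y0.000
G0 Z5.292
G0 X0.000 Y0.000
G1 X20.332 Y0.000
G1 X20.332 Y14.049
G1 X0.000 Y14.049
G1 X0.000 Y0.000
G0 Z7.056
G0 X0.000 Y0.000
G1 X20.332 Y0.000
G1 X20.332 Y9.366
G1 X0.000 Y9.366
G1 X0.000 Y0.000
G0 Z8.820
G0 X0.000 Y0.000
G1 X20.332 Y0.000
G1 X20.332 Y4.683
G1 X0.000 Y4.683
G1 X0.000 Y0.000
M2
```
solid part
  facet normal 0.0000 0.0000 -1.0000
    outer loop
      vertex 20.332 28.097 0.000
      vertex 20.332 0.000 0.000
      vertex 0.000 0.000 0.000
    endloop
  endfacet
  facet normal 0.0000 0.0000 -1.0000
    outer loop
      vertex 0.000 28.097 0.000
      vertex 20.332 28.097 0.000
      vertex 0.000 0.000 0.000
    endloop
  endfacet
  facet normal 0.0000 -1.0000 0.0000
    outer loop
      vertex 0.000 0.000 0.000
      vertex 20.332 0.000 0.000
      vertex 20.332 0.000 10.584
    endloop
  endfacet
  facet normal 0.0000 -1.0000 0.0000
    outer loop
      vertex 0.000 0.000 0.000
      vertex 20.332 0.000 10.584
      vertex 0.000 0.000 10.584
    endloop
  endfacet
  facet normal 0.0000 0.3525 0.9358
    outer loop
      vertex 0.000 0.000 10.584
      vertex 20.332 0.000 10.584
      vertex 20.332 28.097 0.000
    endloop
  endfacet
  facet normal 0.0000 0.3525 0.9358
    outer loop
      vertex 0.000 0.000 10.584
      vertex 20.332 28.097 0.000
      vertex 0.000 28.097 0.000
    endloop
  endfacet
  facet normal -1.0000 0.0000 0.0000
    outer loop
      vertex 0.000 0.000 10.584
      vertex 0.000 28.097 0.000
      vertex 0.000 0.000 0.000
    endloop
  endfacet
  facet normal 1.0000 0.0000 0.0000
    outer loop
      vertex 20.332 0.000 0.000
      vertex 20.332 28.097 0.000
      vertex 20.332 0.000 10.584
    endloop
  endfacet
endsolid part

The G0 Z moves step by Δz≈1.764 mm. The G1 loops shrink linearly with z, so the solid tapers from its base footprint up to z≈10.6. Closing with a flat bottom cap and the tapered top and triangulating gives 8 facets — a wedge (ramp): 20.3 × 28.1 mm base, rising to 10.6 mm along the y=0 edge and sloping linearly to z=0 at y=28.1.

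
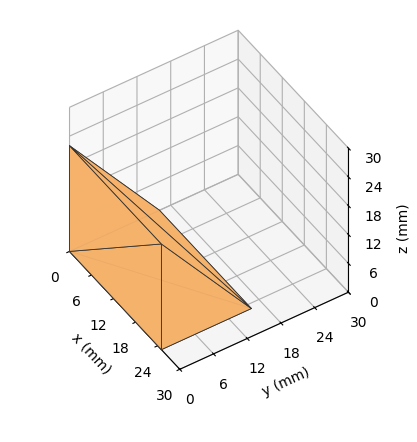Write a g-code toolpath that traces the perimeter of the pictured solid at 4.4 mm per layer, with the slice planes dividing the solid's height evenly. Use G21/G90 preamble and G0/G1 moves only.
Reading the render: the shape is a wedge (ramp): 25 × 16 mm base, rising to 22 mm along the y=0 edge and sloping linearly to z=0 at y=16 (dimensions read to the nearest mm from the axis ticks). For the g-code, the solid's height is divided into equal slices at the stated Δz and each level perimeter traced with G1 moves after a G0 lift.

; perimeter-only toolpath
G21 ; units = mm
G90 ; absolute positioning
G28 ; home
; layer 1
G0 Z4.4
G0 X0.0 Y0.0
G1 X25.0 Y0.0
G1 X25.0 Y12.8
G1 X0.0 Y12.8
G1 X0.0 Y0.0
; layer 2
G0 Z8.8
G0 X0.0 Y0.0
G1 X25.0 Y0.0
G1 X25.0 Y9.6
G1 X0.0 Y9.6
G1 X0.0 Y0.0
; layer 3
G0 Z13.2
G0 X0.0 Y0.0
G1 X25.0 Y0.0
G1 X25.0 Y6.4
G1 X0.0 Y6.4
G1 X0.0 Y0.0
; layer 4
G0 Z17.6
G0 X0.0 Y0.0
G1 X25.0 Y0.0
G1 X25.0 Y3.2
G1 X0.0 Y3.2
G1 X0.0 Y0.0
M2 ; end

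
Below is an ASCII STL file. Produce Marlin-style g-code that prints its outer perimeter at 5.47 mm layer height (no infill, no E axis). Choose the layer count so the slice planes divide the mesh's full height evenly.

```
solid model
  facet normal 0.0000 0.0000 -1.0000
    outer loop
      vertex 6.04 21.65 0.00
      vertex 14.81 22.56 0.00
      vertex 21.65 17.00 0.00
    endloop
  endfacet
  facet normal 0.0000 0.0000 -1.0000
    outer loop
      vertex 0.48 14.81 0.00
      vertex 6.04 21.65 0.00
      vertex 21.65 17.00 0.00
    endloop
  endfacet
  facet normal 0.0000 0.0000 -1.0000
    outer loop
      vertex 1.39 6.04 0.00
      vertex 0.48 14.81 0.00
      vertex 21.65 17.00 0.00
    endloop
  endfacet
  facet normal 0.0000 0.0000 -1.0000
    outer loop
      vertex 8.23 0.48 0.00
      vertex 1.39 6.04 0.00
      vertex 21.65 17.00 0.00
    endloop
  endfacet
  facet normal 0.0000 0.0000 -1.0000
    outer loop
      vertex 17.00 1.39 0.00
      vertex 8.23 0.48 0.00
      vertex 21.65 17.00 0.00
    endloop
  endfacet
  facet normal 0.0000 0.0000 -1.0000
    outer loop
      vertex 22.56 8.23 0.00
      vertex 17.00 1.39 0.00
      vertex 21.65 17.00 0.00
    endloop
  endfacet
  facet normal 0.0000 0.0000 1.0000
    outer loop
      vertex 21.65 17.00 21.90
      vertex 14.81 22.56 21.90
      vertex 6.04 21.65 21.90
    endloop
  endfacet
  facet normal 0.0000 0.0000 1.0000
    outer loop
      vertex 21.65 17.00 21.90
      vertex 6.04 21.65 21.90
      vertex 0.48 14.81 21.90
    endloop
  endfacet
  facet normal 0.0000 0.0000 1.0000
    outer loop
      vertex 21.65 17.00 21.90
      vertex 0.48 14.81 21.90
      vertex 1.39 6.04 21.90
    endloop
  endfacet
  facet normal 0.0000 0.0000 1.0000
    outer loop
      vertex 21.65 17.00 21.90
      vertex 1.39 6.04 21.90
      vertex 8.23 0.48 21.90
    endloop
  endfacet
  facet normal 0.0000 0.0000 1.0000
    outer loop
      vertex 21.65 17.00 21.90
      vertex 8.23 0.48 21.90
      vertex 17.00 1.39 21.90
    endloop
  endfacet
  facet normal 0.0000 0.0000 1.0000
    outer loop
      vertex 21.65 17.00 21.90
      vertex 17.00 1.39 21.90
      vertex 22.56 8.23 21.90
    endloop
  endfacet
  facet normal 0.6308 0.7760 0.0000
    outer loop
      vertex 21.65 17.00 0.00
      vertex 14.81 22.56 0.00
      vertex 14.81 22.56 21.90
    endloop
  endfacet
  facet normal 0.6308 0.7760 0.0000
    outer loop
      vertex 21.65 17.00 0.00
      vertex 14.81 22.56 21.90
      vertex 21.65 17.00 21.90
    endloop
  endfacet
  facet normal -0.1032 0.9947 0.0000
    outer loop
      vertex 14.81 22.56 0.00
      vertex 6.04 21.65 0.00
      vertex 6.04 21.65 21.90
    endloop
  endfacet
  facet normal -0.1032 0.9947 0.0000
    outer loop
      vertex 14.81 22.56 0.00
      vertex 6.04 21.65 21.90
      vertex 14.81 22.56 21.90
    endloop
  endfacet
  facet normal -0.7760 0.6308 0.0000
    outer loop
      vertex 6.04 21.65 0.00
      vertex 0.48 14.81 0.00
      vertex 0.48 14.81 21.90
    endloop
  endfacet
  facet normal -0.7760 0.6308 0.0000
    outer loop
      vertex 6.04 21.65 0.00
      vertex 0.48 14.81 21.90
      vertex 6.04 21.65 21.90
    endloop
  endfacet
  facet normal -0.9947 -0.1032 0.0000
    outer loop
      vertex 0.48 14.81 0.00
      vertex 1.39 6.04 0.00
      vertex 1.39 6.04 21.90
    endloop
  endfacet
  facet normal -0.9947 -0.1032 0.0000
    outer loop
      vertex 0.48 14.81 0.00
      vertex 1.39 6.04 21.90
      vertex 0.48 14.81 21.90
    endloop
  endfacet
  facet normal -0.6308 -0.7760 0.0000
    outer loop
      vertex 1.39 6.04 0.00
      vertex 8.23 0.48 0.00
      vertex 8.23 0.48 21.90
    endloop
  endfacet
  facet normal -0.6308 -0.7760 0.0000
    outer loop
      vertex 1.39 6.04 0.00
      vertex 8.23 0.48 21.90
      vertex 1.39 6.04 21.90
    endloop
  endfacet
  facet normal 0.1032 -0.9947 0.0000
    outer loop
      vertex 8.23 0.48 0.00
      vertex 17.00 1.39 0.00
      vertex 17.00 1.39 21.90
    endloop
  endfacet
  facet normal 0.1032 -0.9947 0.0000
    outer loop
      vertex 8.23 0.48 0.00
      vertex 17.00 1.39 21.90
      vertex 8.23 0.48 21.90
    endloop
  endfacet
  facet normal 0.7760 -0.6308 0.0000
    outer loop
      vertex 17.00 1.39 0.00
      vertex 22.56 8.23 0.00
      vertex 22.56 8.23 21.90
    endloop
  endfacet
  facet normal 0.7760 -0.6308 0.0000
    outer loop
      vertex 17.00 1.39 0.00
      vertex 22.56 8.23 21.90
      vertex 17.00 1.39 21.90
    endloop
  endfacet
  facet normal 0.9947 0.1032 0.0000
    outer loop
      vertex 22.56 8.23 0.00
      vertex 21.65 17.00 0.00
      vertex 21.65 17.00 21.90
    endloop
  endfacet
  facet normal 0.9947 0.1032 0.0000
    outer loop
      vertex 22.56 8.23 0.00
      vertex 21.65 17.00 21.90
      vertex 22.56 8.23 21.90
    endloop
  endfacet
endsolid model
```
; perimeter-only toolpath
G21 ; units = mm
G90 ; absolute positioning
G28 ; home
; layer 1
G0 Z5.47
G0 X21.65 Y17.00
G1 X14.81 Y22.56
G1 X6.04 Y21.65
G1 X0.48 Y14.81
G1 X1.39 Y6.04
G1 X8.23 Y0.48
G1 X17.00 Y1.39
G1 X22.56 Y8.23
G1 X21.65 Y17.00
; layer 2
G0 Z10.95
G0 X21.65 Y17.00
G1 X14.81 Y22.56
G1 X6.04 Y21.65
G1 X0.48 Y14.81
G1 X1.39 Y6.04
G1 X8.23 Y0.48
G1 X17.00 Y1.39
G1 X22.56 Y8.23
G1 X21.65 Y17.00
; layer 3
G0 Z16.42
G0 X21.65 Y17.00
G1 X14.81 Y22.56
G1 X6.04 Y21.65
G1 X0.48 Y14.81
G1 X1.39 Y6.04
G1 X8.23 Y0.48
G1 X17.00 Y1.39
G1 X22.56 Y8.23
G1 X21.65 Y17.00
; layer 4
G0 Z21.90
G0 X21.65 Y17.00
G1 X14.81 Y22.56
G1 X6.04 Y21.65
G1 X0.48 Y14.81
G1 X1.39 Y6.04
G1 X8.23 Y0.48
G1 X17.00 Y1.39
G1 X22.56 Y8.23
G1 X21.65 Y17.00
M2 ; end

The solid is a regular 8-sided prism (a cylinder approximated with 8 flat sides), circumscribed radius ≈ 11.5 mm, height ≈ 21.9 mm. Slicing at Δz = 5.47 mm — 4 equal slices spanning the solid's height, so layer i sits at z = i·h/4 — gives 4 non-empty perimeters. Each is a 8-segment closed polygon; G0 lifts to the layer z and rapids to the start vertex, then G1 traces the edges.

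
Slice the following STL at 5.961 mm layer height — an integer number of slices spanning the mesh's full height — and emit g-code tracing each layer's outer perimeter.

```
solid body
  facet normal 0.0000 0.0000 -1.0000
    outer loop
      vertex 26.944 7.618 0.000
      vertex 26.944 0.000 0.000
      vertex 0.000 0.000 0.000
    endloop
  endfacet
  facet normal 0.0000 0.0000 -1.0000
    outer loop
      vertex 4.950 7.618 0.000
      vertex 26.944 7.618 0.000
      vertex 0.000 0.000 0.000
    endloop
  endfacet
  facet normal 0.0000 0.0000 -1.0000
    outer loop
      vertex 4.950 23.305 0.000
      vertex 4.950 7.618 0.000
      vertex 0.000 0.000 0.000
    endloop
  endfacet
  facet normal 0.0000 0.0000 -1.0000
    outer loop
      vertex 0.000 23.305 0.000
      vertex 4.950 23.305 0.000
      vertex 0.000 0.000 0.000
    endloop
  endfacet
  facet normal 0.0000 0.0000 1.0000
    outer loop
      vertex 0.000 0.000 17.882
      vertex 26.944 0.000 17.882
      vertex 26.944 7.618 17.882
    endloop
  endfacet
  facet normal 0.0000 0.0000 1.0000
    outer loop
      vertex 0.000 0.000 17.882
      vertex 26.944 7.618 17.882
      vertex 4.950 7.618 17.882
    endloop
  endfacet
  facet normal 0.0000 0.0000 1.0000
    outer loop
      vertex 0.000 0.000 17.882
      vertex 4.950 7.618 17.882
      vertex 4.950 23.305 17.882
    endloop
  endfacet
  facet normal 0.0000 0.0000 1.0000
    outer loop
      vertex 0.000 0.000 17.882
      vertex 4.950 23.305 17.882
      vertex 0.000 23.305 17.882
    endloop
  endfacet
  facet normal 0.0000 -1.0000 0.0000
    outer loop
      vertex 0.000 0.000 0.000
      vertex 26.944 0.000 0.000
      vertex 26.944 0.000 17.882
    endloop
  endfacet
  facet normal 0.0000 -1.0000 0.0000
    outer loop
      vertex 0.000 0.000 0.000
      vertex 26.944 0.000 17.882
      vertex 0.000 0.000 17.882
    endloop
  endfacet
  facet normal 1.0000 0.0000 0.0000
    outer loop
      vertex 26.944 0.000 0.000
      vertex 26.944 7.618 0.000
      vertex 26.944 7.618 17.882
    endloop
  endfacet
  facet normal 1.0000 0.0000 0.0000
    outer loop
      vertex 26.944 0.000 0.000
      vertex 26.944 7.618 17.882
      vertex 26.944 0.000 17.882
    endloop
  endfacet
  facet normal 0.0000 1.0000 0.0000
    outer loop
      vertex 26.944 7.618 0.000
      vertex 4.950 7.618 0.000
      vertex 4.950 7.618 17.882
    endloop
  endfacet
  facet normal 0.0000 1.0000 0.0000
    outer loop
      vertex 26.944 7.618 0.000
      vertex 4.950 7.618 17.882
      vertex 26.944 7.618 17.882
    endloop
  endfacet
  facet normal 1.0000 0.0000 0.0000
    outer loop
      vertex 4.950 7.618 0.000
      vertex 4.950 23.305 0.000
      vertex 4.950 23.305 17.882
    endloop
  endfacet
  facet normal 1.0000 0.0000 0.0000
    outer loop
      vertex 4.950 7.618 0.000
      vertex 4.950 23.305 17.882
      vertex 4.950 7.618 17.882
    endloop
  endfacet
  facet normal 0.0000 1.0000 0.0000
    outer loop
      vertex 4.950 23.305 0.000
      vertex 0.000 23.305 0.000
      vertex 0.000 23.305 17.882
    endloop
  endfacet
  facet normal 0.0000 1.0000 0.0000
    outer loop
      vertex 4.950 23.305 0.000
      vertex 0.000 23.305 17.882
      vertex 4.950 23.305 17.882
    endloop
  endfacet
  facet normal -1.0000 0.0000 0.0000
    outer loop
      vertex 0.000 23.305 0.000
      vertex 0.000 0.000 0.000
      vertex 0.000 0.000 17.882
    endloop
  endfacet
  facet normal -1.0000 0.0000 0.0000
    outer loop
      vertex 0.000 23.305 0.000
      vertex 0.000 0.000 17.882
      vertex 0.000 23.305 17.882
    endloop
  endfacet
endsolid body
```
; perimeter-only toolpath
G21 ; units = mm
G90 ; absolute positioning
G28 ; home
; layer 1
G0 Z5.961
G0 X0.000 Y0.000
G1 X26.944 Y0.000
G1 X26.944 Y7.618
G1 X4.950 Y7.618
G1 X4.950 Y23.305
G1 X0.000 Y23.305
G1 X0.000 Y0.000
; layer 2
G0 Z11.921
G0 X0.000 Y0.000
G1 X26.944 Y0.000
G1 X26.944 Y7.618
G1 X4.950 Y7.618
G1 X4.950 Y23.305
G1 X0.000 Y23.305
G1 X0.000 Y0.000
; layer 3
G0 Z17.882
G0 X0.000 Y0.000
G1 X26.944 Y0.000
G1 X26.944 Y7.618
G1 X4.950 Y7.618
G1 X4.950 Y23.305
G1 X0.000 Y23.305
G1 X0.000 Y0.000
M2 ; end

The solid is an L-shaped prism: outer 26.9 × 23.3 mm, arm thicknesses ≈ 7.62 mm (horizontal) and 4.95 mm (vertical), extruded 17.9 mm in z. Slicing at Δz = 5.961 mm — 3 equal slices spanning the solid's height, so layer i sits at z = i·h/3 — gives 3 non-empty perimeters. Each is a 6-segment closed polygon; G0 lifts to the layer z and rapids to the start vertex, then G1 traces the edges.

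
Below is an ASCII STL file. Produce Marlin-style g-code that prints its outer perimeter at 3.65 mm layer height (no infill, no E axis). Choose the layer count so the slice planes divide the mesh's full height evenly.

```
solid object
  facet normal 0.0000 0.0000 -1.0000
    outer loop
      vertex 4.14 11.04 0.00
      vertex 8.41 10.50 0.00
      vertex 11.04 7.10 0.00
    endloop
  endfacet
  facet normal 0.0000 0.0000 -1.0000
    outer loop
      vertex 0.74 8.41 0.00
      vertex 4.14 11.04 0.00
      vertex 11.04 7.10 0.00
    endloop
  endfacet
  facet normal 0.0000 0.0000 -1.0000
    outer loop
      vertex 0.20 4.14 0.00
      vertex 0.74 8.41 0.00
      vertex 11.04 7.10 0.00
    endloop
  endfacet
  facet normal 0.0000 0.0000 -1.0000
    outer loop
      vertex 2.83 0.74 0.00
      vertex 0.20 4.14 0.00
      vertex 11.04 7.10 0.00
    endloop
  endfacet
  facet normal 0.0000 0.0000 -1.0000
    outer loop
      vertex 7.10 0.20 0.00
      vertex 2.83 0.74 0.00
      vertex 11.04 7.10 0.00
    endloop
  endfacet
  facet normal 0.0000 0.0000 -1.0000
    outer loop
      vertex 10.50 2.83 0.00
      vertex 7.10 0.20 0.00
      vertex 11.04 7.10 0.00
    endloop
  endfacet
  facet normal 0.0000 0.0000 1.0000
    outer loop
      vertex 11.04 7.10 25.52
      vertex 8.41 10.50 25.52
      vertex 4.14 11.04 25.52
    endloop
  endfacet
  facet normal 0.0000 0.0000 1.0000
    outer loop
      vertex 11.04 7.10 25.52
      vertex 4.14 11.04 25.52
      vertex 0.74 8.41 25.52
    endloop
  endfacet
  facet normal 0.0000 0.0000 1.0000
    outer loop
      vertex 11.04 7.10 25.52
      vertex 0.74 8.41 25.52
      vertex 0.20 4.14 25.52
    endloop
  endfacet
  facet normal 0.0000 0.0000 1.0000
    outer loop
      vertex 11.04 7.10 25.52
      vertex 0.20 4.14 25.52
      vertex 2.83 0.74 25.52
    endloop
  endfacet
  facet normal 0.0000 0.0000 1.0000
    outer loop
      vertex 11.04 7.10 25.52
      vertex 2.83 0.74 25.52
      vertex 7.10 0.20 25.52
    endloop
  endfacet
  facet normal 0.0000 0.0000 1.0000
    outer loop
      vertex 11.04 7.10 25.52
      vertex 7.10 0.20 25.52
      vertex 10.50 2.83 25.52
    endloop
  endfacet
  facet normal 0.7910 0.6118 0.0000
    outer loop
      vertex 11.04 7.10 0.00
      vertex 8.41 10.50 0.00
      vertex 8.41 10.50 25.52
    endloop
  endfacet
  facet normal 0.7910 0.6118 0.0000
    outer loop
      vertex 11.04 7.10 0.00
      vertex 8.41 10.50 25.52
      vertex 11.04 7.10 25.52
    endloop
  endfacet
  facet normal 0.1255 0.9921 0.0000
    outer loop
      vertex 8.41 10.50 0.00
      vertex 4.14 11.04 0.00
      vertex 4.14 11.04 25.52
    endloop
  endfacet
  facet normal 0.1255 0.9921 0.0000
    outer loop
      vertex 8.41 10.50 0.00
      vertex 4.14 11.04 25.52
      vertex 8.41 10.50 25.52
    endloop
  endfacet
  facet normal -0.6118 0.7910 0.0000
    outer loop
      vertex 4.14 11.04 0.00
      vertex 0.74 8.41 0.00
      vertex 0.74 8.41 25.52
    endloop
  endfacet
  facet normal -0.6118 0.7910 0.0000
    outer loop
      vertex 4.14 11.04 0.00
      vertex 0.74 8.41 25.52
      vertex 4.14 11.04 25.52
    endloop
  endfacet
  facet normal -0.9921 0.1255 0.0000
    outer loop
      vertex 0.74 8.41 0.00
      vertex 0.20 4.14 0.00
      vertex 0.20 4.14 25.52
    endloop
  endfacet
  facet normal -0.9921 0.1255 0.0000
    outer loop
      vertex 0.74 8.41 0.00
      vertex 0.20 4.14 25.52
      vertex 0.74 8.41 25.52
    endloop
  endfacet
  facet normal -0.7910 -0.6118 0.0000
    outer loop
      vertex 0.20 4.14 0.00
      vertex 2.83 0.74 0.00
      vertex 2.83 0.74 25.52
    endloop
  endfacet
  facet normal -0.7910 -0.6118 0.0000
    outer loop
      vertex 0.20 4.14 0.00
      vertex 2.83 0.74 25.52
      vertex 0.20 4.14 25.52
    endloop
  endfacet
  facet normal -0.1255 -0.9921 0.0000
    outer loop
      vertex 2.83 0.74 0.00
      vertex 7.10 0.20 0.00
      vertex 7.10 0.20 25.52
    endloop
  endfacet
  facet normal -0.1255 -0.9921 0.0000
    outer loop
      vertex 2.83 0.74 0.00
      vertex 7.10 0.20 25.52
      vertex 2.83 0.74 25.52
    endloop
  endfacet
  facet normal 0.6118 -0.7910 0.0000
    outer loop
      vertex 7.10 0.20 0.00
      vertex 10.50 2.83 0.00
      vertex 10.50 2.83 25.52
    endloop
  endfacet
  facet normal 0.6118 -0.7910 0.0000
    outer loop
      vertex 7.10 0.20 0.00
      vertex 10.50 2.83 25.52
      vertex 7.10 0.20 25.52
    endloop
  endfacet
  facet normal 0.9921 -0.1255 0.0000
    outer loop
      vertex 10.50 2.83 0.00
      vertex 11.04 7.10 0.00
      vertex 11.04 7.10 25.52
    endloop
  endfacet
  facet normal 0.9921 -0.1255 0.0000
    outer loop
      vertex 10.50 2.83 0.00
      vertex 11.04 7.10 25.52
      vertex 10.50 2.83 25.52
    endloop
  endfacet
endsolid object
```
; perimeter-only toolpath
G21 ; units = mm
G90 ; absolute positioning
G28 ; home
; layer 1
G0 Z3.65
G0 X11.04 Y7.10
G1 X8.41 Y10.50
G1 X4.14 Y11.04
G1 X0.74 Y8.41
G1 X0.20 Y4.14
G1 X2.83 Y0.74
G1 X7.10 Y0.20
G1 X10.50 Y2.83
G1 X11.04 Y7.10
; layer 2
G0 Z7.29
G0 X11.04 Y7.10
G1 X8.41 Y10.50
G1 X4.14 Y11.04
G1 X0.74 Y8.41
G1 X0.20 Y4.14
G1 X2.83 Y0.74
G1 X7.10 Y0.20
G1 X10.50 Y2.83
G1 X11.04 Y7.10
; layer 3
G0 Z10.94
G0 X11.04 Y7.10
G1 X8.41 Y10.50
G1 X4.14 Y11.04
G1 X0.74 Y8.41
G1 X0.20 Y4.14
G1 X2.83 Y0.74
G1 X7.10 Y0.20
G1 X10.50 Y2.83
G1 X11.04 Y7.10
; layer 4
G0 Z14.58
G0 X11.04 Y7.10
G1 X8.41 Y10.50
G1 X4.14 Y11.04
G1 X0.74 Y8.41
G1 X0.20 Y4.14
G1 X2.83 Y0.74
G1 X7.10 Y0.20
G1 X10.50 Y2.83
G1 X11.04 Y7.10
; layer 5
G0 Z18.23
G0 X11.04 Y7.10
G1 X8.41 Y10.50
G1 X4.14 Y11.04
G1 X0.74 Y8.41
G1 X0.20 Y4.14
G1 X2.83 Y0.74
G1 X7.10 Y0.20
G1 X10.50 Y2.83
G1 X11.04 Y7.10
; layer 6
G0 Z21.87
G0 X11.04 Y7.10
G1 X8.41 Y10.50
G1 X4.14 Y11.04
G1 X0.74 Y8.41
G1 X0.20 Y4.14
G1 X2.83 Y0.74
G1 X7.10 Y0.20
G1 X10.50 Y2.83
G1 X11.04 Y7.10
; layer 7
G0 Z25.52
G0 X11.04 Y7.10
G1 X8.41 Y10.50
G1 X4.14 Y11.04
G1 X0.74 Y8.41
G1 X0.20 Y4.14
G1 X2.83 Y0.74
G1 X7.10 Y0.20
G1 X10.50 Y2.83
G1 X11.04 Y7.10
M2 ; end

The solid is a regular 8-sided prism (a cylinder approximated with 8 flat sides), circumscribed radius ≈ 5.62 mm, height ≈ 25.5 mm. Slicing at Δz = 3.65 mm — 7 equal slices spanning the solid's height, so layer i sits at z = i·h/7 — gives 7 non-empty perimeters. Each is a 8-segment closed polygon; G0 lifts to the layer z and rapids to the start vertex, then G1 traces the edges.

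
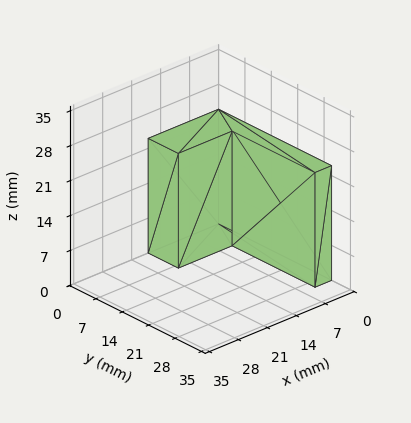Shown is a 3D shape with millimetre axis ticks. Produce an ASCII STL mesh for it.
Reading the render: the shape is an L-shaped prism: outer 17 × 30 mm, arm thicknesses ≈ 8 mm (horizontal) and 4 mm (vertical), extruded 23 mm in z (dimensions read to the nearest mm from the axis ticks). For the STL, each face is triangulated and given an outward normal.

solid part
  facet normal 0.0000 0.0000 -1.0000
    outer loop
      vertex 17.000 8.000 0.000
      vertex 17.000 0.000 0.000
      vertex 0.000 0.000 0.000
    endloop
  endfacet
  facet normal 0.0000 0.0000 -1.0000
    outer loop
      vertex 4.000 8.000 0.000
      vertex 17.000 8.000 0.000
      vertex 0.000 0.000 0.000
    endloop
  endfacet
  facet normal 0.0000 0.0000 -1.0000
    outer loop
      vertex 4.000 30.000 0.000
      vertex 4.000 8.000 0.000
      vertex 0.000 0.000 0.000
    endloop
  endfacet
  facet normal 0.0000 0.0000 -1.0000
    outer loop
      vertex 0.000 30.000 0.000
      vertex 4.000 30.000 0.000
      vertex 0.000 0.000 0.000
    endloop
  endfacet
  facet normal 0.0000 0.0000 1.0000
    outer loop
      vertex 0.000 0.000 23.000
      vertex 17.000 0.000 23.000
      vertex 17.000 8.000 23.000
    endloop
  endfacet
  facet normal 0.0000 0.0000 1.0000
    outer loop
      vertex 0.000 0.000 23.000
      vertex 17.000 8.000 23.000
      vertex 4.000 8.000 23.000
    endloop
  endfacet
  facet normal 0.0000 0.0000 1.0000
    outer loop
      vertex 0.000 0.000 23.000
      vertex 4.000 8.000 23.000
      vertex 4.000 30.000 23.000
    endloop
  endfacet
  facet normal 0.0000 0.0000 1.0000
    outer loop
      vertex 0.000 0.000 23.000
      vertex 4.000 30.000 23.000
      vertex 0.000 30.000 23.000
    endloop
  endfacet
  facet normal 0.0000 -1.0000 0.0000
    outer loop
      vertex 0.000 0.000 0.000
      vertex 17.000 0.000 0.000
      vertex 17.000 0.000 23.000
    endloop
  endfacet
  facet normal 0.0000 -1.0000 0.0000
    outer loop
      vertex 0.000 0.000 0.000
      vertex 17.000 0.000 23.000
      vertex 0.000 0.000 23.000
    endloop
  endfacet
  facet normal 1.0000 0.0000 0.0000
    outer loop
      vertex 17.000 0.000 0.000
      vertex 17.000 8.000 0.000
      vertex 17.000 8.000 23.000
    endloop
  endfacet
  facet normal 1.0000 0.0000 0.0000
    outer loop
      vertex 17.000 0.000 0.000
      vertex 17.000 8.000 23.000
      vertex 17.000 0.000 23.000
    endloop
  endfacet
  facet normal 0.0000 1.0000 0.0000
    outer loop
      vertex 17.000 8.000 0.000
      vertex 4.000 8.000 0.000
      vertex 4.000 8.000 23.000
    endloop
  endfacet
  facet normal 0.0000 1.0000 0.0000
    outer loop
      vertex 17.000 8.000 0.000
      vertex 4.000 8.000 23.000
      vertex 17.000 8.000 23.000
    endloop
  endfacet
  facet normal 1.0000 0.0000 0.0000
    outer loop
      vertex 4.000 8.000 0.000
      vertex 4.000 30.000 0.000
      vertex 4.000 30.000 23.000
    endloop
  endfacet
  facet normal 1.0000 0.0000 0.0000
    outer loop
      vertex 4.000 8.000 0.000
      vertex 4.000 30.000 23.000
      vertex 4.000 8.000 23.000
    endloop
  endfacet
  facet normal 0.0000 1.0000 0.0000
    outer loop
      vertex 4.000 30.000 0.000
      vertex 0.000 30.000 0.000
      vertex 0.000 30.000 23.000
    endloop
  endfacet
  facet normal 0.0000 1.0000 0.0000
    outer loop
      vertex 4.000 30.000 0.000
      vertex 0.000 30.000 23.000
      vertex 4.000 30.000 23.000
    endloop
  endfacet
  facet normal -1.0000 0.0000 0.0000
    outer loop
      vertex 0.000 30.000 0.000
      vertex 0.000 0.000 0.000
      vertex 0.000 0.000 23.000
    endloop
  endfacet
  facet normal -1.0000 0.0000 0.0000
    outer loop
      vertex 0.000 30.000 0.000
      vertex 0.000 0.000 23.000
      vertex 0.000 30.000 23.000
    endloop
  endfacet
endsolid part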